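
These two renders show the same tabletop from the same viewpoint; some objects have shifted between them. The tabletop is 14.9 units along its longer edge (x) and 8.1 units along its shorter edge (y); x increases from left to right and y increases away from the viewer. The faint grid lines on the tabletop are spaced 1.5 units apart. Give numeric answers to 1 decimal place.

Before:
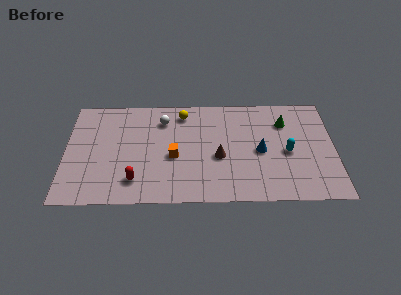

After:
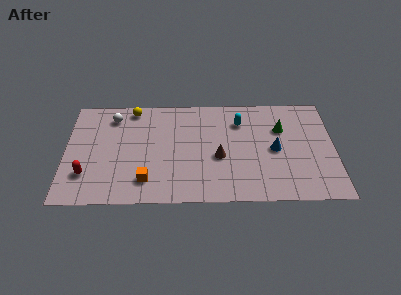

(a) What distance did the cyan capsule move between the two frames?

3.5

The cyan capsule moved from about (12.3, 3.7) to (9.7, 6.1), a distance of √(2.6² + 2.4²) ≈ 3.5.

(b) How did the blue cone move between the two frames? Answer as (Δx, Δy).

(0.8, 0.1)

The blue cone started near (10.8, 3.8) and ended near (11.6, 3.9).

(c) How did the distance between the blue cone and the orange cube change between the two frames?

+2.6

The distance was about 4.8 in the first image and 7.4 in the second, so they moved 2.6 units further apart.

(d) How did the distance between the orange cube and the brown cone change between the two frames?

+1.8

They were about 2.5 units apart before and 4.3 after — 1.8 units further apart.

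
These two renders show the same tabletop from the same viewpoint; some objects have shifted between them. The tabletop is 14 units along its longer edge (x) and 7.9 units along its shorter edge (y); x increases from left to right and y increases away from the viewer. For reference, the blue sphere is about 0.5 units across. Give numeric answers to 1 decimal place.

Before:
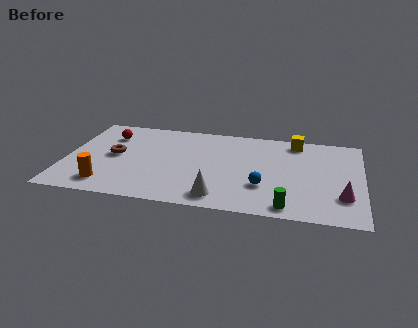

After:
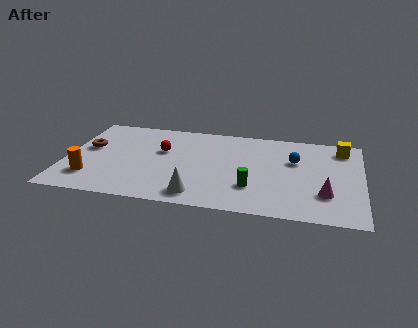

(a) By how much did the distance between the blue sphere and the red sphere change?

-1.9

Before: roughly 8.2 units apart; after: 6.3. That's 1.9 units closer together.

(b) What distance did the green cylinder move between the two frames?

2.2

From (10.6, 0.9) to (8.9, 2.3), the green cylinder covered √(1.7² + 1.4²) ≈ 2.2 units.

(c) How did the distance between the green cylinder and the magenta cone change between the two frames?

+0.6

The distance was about 2.8 in the first image and 3.4 in the second, so they moved 0.6 units further apart.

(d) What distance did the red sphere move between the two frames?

2.8

The red sphere was near (1.9, 5.9) before and (4.5, 4.9) after, so it travelled √(2.6² + 1.0²) ≈ 2.8 units.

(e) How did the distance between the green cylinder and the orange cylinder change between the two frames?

-0.9

They were about 8.5 units apart before and 7.6 after — 0.9 units closer together.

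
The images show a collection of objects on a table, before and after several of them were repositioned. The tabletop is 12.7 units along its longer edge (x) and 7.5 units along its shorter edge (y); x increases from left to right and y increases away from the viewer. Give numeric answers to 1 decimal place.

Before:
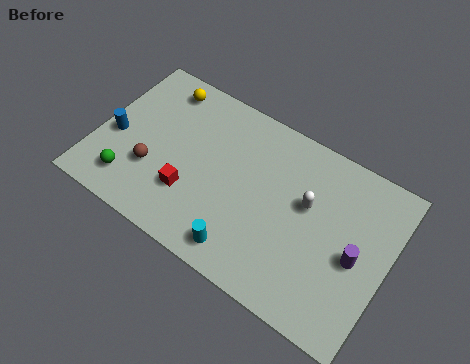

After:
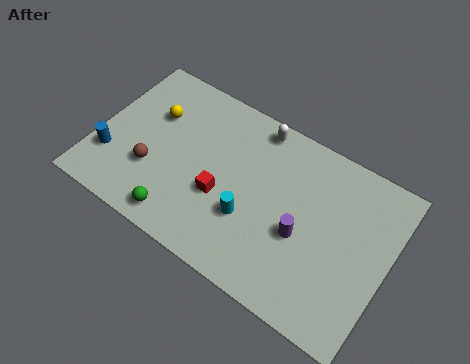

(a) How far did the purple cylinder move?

2.3

From (11.4, 3.4) to (9.1, 3.1), the purple cylinder covered √(2.3² + 0.3²) ≈ 2.3 units.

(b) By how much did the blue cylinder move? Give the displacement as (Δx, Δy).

(0.0, -1.0)

From the two frames, the blue cylinder sits at roughly (0.8, 3.2) before and (0.8, 2.2) after.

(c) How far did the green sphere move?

2.4

From (1.8, 1.5) to (4.1, 1.0), the green sphere covered √(2.3² + 0.5²) ≈ 2.4 units.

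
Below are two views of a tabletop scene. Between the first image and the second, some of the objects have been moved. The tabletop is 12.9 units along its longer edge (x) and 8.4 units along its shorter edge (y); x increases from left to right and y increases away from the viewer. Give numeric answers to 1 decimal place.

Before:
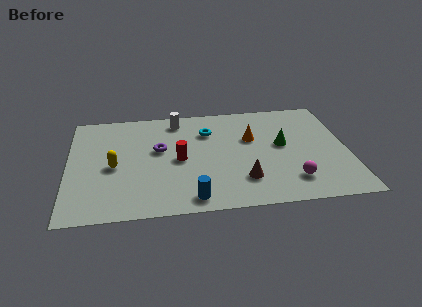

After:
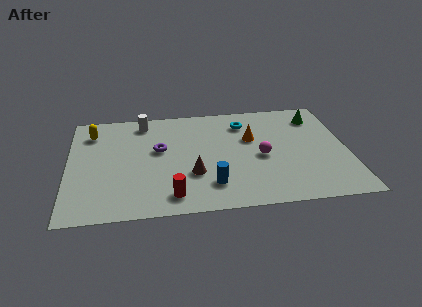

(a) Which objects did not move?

the purple torus and the orange cone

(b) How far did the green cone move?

2.7

The green cone moved from about (9.9, 4.6) to (11.6, 6.7), a distance of √(1.7² + 2.1²) ≈ 2.7.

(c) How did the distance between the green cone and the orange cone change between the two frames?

+1.8

They were about 1.6 units apart before and 3.4 after — 1.8 units further apart.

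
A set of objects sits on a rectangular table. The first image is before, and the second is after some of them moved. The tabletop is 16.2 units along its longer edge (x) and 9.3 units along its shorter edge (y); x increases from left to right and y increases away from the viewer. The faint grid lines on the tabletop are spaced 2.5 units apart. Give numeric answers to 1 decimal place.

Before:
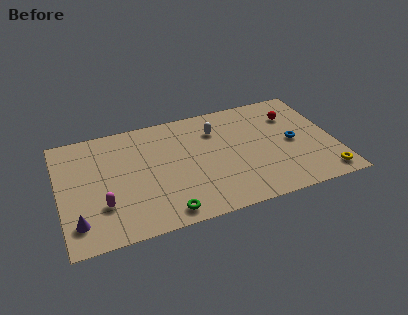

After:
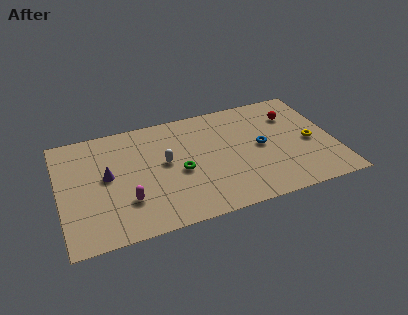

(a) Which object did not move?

the red sphere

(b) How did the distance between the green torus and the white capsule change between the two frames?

-5.5

They were about 6.8 units apart before and 1.3 after — 5.5 units closer together.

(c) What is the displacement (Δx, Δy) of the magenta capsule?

(1.4, -0.1)

The magenta capsule started near (2.4, 2.8) and ended near (3.8, 2.7).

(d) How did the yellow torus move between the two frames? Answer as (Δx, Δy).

(-0.5, 3.0)

The yellow torus was at about (15.3, 1.2) and moved to about (14.8, 4.2).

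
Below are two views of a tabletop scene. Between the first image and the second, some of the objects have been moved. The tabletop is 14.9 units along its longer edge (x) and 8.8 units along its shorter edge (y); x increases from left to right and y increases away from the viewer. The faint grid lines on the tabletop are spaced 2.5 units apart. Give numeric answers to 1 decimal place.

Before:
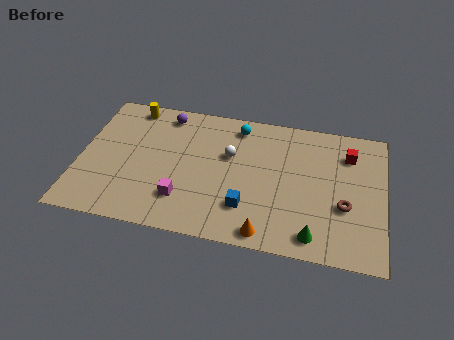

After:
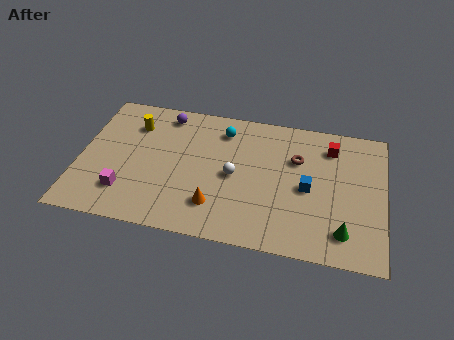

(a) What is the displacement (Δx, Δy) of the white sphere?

(0.3, -1.3)

From the two frames, the white sphere sits at roughly (7.3, 5.5) before and (7.6, 4.2) after.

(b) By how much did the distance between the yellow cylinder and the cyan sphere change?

-0.9

The distance was about 5.3 in the first image and 4.4 in the second, so they moved 0.9 units closer together.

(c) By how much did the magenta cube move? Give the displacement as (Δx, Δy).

(-2.8, -0.1)

From the two frames, the magenta cube sits at roughly (5.2, 2.2) before and (2.4, 2.1) after.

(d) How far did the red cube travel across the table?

0.9

From (13.1, 6.7) to (12.2, 7.0), the red cube covered √(0.9² + 0.3²) ≈ 0.9 units.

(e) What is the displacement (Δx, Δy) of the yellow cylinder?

(0.2, -1.2)

The yellow cylinder started near (2.3, 7.8) and ended near (2.5, 6.6).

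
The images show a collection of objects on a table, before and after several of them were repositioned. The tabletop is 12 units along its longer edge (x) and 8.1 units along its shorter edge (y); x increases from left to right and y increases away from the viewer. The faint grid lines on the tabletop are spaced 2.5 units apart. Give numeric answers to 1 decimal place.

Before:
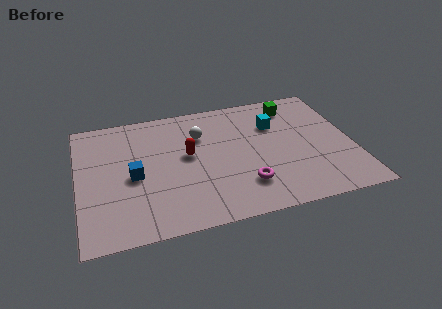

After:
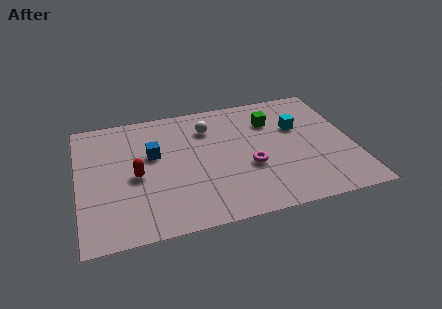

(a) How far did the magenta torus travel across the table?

1.1

The magenta torus was near (7.1, 2.0) before and (7.4, 3.1) after, so it travelled √(0.3² + 1.1²) ≈ 1.1 units.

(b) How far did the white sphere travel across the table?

0.6

From (5.4, 5.7) to (5.8, 6.1), the white sphere covered √(0.4² + 0.4²) ≈ 0.6 units.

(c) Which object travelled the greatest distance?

the red capsule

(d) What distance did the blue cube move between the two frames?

1.5

The blue cube moved from about (2.4, 3.7) to (3.3, 4.9), a distance of √(0.9² + 1.2²) ≈ 1.5.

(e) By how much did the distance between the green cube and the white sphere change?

-1.5

The distance was about 4.3 in the first image and 2.8 in the second, so they moved 1.5 units closer together.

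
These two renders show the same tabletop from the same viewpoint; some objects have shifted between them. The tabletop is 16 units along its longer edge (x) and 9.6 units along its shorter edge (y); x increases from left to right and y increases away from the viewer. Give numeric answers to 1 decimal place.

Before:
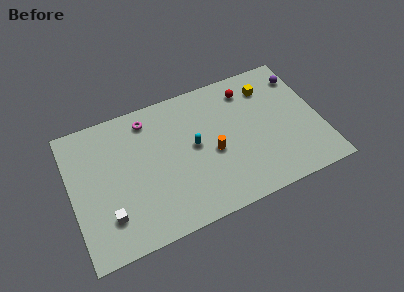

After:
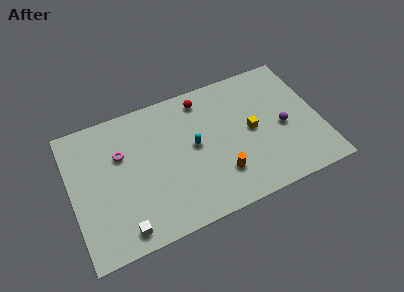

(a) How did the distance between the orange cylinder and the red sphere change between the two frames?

+1.2

Before: roughly 4.5 units apart; after: 5.7. That's 1.2 units further apart.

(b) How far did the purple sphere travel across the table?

3.7

From (15.2, 7.6) to (13.6, 4.3), the purple sphere covered √(1.6² + 3.3²) ≈ 3.7 units.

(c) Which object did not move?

the cyan capsule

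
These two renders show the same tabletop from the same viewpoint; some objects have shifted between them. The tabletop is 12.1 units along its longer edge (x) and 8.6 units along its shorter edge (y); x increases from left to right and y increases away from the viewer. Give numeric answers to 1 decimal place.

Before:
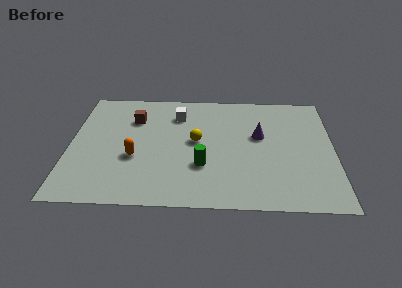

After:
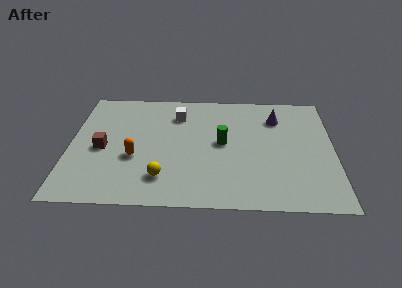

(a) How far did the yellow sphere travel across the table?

3.1

From (5.8, 4.6) to (4.3, 1.9), the yellow sphere covered √(1.5² + 2.7²) ≈ 3.1 units.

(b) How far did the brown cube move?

2.7

The brown cube moved from about (2.9, 6.2) to (1.5, 3.9), a distance of √(1.4² + 2.3²) ≈ 2.7.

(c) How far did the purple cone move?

1.6

From (8.7, 5.1) to (9.5, 6.5), the purple cone covered √(0.8² + 1.4²) ≈ 1.6 units.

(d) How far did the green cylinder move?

1.9

The green cylinder was near (6.1, 2.8) before and (7.0, 4.5) after, so it travelled √(0.9² + 1.7²) ≈ 1.9 units.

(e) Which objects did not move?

the white cube and the orange capsule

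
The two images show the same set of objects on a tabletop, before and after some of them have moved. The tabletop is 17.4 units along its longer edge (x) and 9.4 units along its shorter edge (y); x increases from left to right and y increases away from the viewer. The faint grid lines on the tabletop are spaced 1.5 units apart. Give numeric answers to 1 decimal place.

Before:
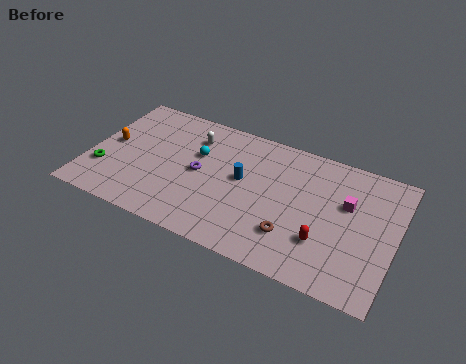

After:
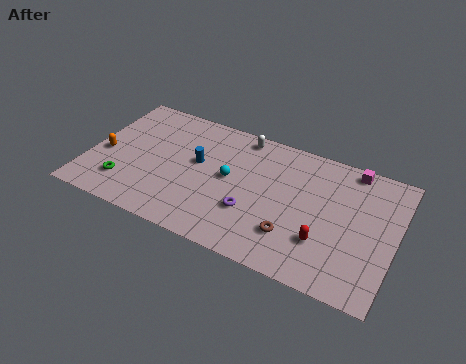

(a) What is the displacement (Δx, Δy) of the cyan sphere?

(2.0, -1.0)

From the two frames, the cyan sphere sits at roughly (6.0, 6.0) before and (8.0, 5.0) after.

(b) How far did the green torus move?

1.4

From (1.0, 2.8) to (2.3, 2.2), the green torus covered √(1.3² + 0.6²) ≈ 1.4 units.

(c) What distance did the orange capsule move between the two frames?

0.9

From (1.1, 4.9) to (0.9, 4.0), the orange capsule covered √(0.2² + 0.9²) ≈ 0.9 units.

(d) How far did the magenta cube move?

2.6

From (14.6, 5.9) to (14.6, 8.5), the magenta cube covered √(0.0² + 2.6²) ≈ 2.6 units.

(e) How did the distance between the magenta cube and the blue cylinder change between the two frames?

+3.1

The distance was about 5.9 in the first image and 9.0 in the second, so they moved 3.1 units further apart.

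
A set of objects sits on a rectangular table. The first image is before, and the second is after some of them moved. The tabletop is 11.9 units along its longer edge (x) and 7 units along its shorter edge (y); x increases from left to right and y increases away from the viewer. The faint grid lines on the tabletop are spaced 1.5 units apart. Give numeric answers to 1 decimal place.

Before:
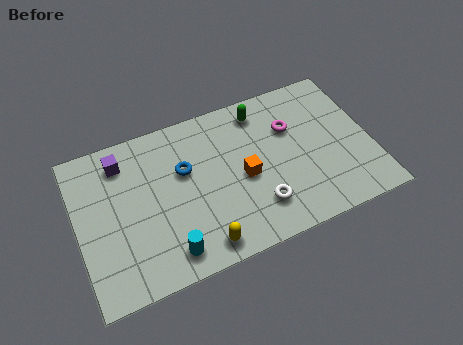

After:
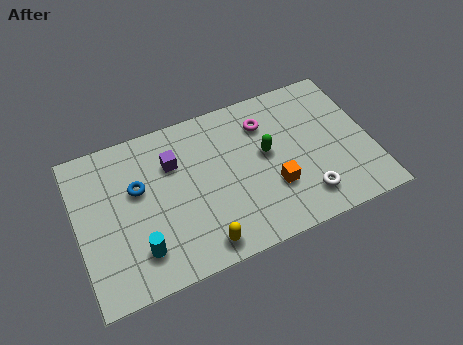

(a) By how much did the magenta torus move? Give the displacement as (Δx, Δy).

(-1.0, 0.6)

The magenta torus started near (8.8, 4.7) and ended near (7.8, 5.3).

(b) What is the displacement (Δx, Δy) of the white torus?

(1.9, -0.3)

The white torus was at about (7.1, 1.7) and moved to about (9.0, 1.4).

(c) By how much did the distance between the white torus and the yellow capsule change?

+1.8

They were about 2.5 units apart before and 4.3 after — 1.8 units further apart.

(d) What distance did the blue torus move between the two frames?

1.9

From (4.4, 4.4) to (2.5, 4.3), the blue torus covered √(1.9² + 0.1²) ≈ 1.9 units.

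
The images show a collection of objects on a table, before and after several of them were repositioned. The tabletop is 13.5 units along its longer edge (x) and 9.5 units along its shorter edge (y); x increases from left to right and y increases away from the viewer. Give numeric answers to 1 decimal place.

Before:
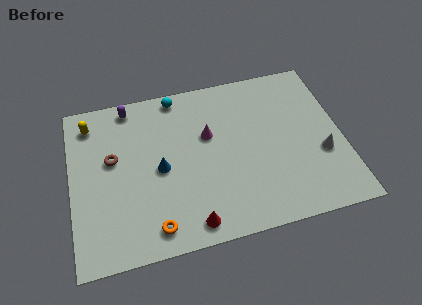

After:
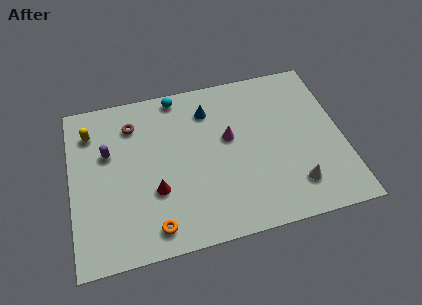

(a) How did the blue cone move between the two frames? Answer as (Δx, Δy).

(2.6, 2.9)

From the two frames, the blue cone sits at roughly (4.4, 4.5) before and (7.0, 7.4) after.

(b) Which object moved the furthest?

the blue cone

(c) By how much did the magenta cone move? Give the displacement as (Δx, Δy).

(1.0, -0.4)

From the two frames, the magenta cone sits at roughly (6.9, 5.9) before and (7.9, 5.5) after.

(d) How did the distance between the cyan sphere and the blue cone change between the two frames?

-2.3

They were about 4.2 units apart before and 1.9 after — 2.3 units closer together.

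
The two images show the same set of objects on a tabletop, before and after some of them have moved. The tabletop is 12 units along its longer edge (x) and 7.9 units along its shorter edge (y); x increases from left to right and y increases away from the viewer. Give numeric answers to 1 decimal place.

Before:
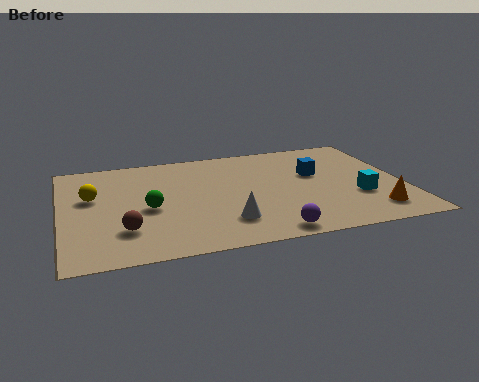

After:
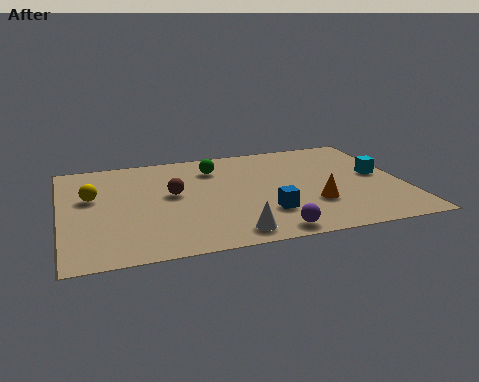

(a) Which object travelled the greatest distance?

the green sphere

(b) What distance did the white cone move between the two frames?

0.9

From (5.6, 1.9) to (5.7, 1.0), the white cone covered √(0.1² + 0.9²) ≈ 0.9 units.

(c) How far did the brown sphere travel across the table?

2.9

The brown sphere was near (2.1, 2.1) before and (3.9, 4.4) after, so it travelled √(1.8² + 2.3²) ≈ 2.9 units.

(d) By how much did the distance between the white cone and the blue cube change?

-2.7

The distance was about 4.5 in the first image and 1.8 in the second, so they moved 2.7 units closer together.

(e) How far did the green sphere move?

3.6

From (3.0, 3.5) to (5.5, 6.1), the green sphere covered √(2.5² + 2.6²) ≈ 3.6 units.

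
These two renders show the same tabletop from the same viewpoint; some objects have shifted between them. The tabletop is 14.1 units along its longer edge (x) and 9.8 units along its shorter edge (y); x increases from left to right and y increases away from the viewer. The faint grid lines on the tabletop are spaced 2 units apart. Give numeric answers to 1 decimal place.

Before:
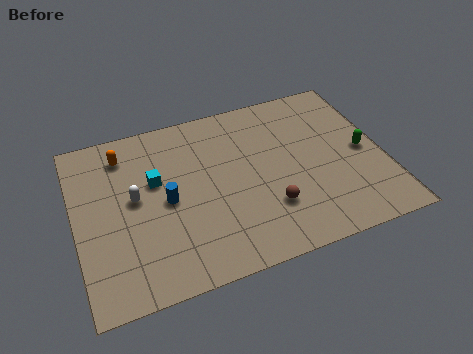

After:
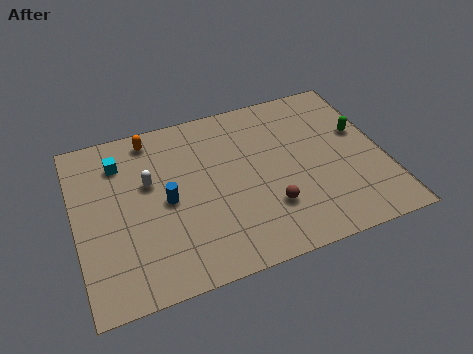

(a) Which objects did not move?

the blue cylinder and the brown sphere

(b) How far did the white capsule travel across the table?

1.0

The white capsule moved from about (2.7, 5.3) to (3.4, 6.0), a distance of √(0.7² + 0.7²) ≈ 1.0.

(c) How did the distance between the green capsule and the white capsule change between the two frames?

-0.7

Before: roughly 10.5 units apart; after: 9.8. That's 0.7 units closer together.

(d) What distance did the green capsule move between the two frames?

1.2

The green capsule was near (13.2, 4.7) before and (13.2, 5.9) after, so it travelled √(0.0² + 1.2²) ≈ 1.2 units.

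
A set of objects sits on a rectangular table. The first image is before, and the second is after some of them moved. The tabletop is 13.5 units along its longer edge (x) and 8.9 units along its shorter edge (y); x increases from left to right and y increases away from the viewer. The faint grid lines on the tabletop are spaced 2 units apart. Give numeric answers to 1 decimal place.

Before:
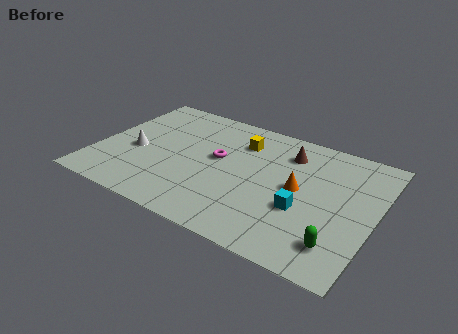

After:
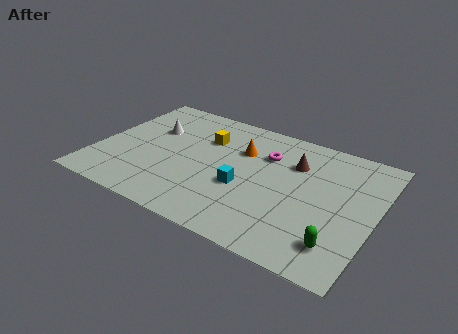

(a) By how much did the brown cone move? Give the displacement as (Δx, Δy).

(0.4, -0.6)

From the two frames, the brown cone sits at roughly (9.0, 6.9) before and (9.4, 6.3) after.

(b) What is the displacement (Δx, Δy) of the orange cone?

(-3.0, 1.5)

The orange cone was at about (9.8, 4.6) and moved to about (6.8, 6.1).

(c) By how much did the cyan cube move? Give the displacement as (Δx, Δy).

(-2.9, 0.2)

The cyan cube was at about (10.2, 3.3) and moved to about (7.3, 3.5).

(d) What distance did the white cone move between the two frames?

2.1

The white cone moved from about (1.9, 3.8) to (2.4, 5.8), a distance of √(0.5² + 2.0²) ≈ 2.1.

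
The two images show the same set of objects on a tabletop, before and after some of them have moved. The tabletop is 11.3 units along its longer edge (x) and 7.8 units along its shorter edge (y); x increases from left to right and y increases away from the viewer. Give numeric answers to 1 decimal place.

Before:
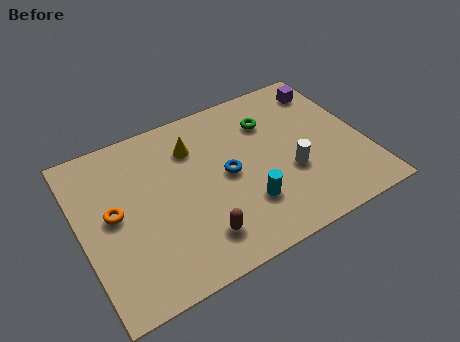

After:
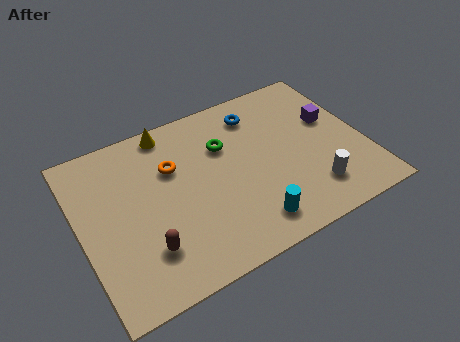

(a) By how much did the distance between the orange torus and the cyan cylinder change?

-0.7

Before: roughly 5.3 units apart; after: 4.6. That's 0.7 units closer together.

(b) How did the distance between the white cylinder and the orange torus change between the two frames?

-0.8

Before: roughly 7.0 units apart; after: 6.2. That's 0.8 units closer together.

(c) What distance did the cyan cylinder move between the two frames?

0.9

The cyan cylinder moved from about (6.3, 2.2) to (6.3, 1.3), a distance of √(0.0² + 0.9²) ≈ 0.9.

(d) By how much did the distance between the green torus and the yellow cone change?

-0.5

They were about 3.1 units apart before and 2.6 after — 0.5 units closer together.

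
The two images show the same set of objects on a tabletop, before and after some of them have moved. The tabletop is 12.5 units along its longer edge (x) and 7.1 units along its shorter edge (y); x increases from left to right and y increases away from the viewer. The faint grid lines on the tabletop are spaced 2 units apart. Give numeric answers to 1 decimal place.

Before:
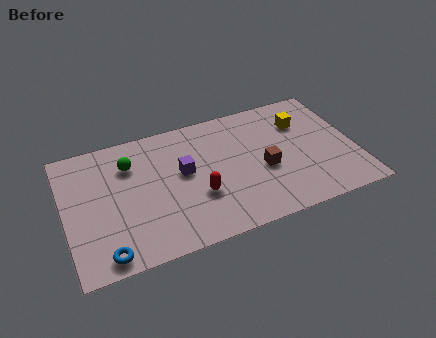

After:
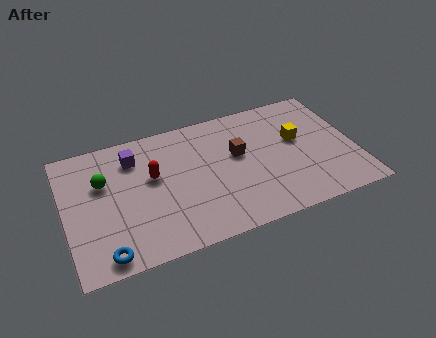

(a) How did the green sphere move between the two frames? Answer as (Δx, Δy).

(-1.2, -0.6)

The green sphere was at about (2.9, 5.2) and moved to about (1.7, 4.6).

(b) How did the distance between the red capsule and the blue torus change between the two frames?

-0.3

The distance was about 4.4 in the first image and 4.1 in the second, so they moved 0.3 units closer together.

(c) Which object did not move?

the blue torus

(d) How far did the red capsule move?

2.5

The red capsule moved from about (5.6, 2.5) to (3.8, 4.2), a distance of √(1.8² + 1.7²) ≈ 2.5.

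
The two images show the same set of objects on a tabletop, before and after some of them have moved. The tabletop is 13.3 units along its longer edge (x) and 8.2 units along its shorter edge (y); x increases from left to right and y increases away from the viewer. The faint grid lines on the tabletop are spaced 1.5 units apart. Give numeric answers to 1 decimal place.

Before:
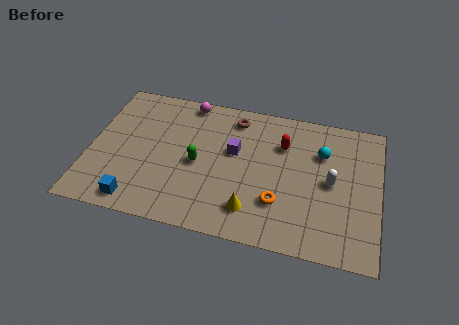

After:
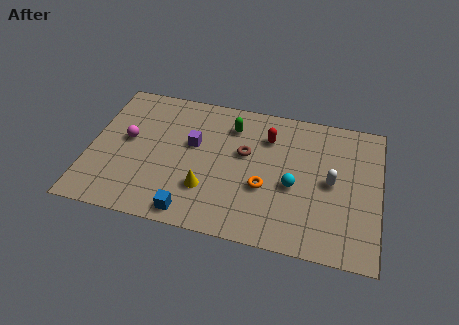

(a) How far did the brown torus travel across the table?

2.1

The brown torus moved from about (6.5, 6.9) to (7.1, 4.9), a distance of √(0.6² + 2.0²) ≈ 2.1.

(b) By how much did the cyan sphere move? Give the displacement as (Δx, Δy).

(-1.2, -2.2)

From the two frames, the cyan sphere sits at roughly (10.6, 5.7) before and (9.4, 3.5) after.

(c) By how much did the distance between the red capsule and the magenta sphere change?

+1.8

They were about 4.8 units apart before and 6.6 after — 1.8 units further apart.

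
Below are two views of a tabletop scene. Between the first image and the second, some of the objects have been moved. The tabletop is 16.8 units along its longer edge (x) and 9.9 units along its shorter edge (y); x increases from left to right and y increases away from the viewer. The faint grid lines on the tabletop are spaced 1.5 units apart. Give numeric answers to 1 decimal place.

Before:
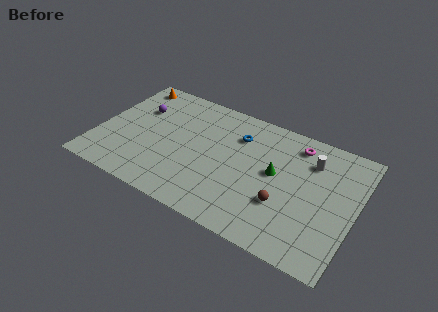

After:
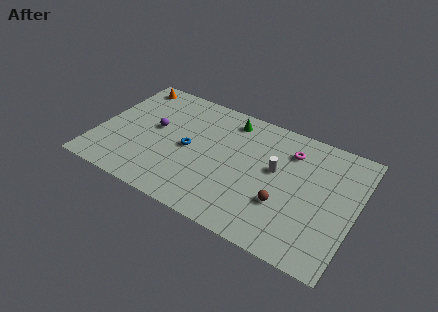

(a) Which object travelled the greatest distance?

the green cone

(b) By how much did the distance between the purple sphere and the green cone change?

-4.0

The distance was about 9.4 in the first image and 5.4 in the second, so they moved 4.0 units closer together.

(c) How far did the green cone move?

4.5

The green cone moved from about (11.6, 5.4) to (8.2, 8.4), a distance of √(3.4² + 3.0²) ≈ 4.5.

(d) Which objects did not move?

the orange cone and the brown sphere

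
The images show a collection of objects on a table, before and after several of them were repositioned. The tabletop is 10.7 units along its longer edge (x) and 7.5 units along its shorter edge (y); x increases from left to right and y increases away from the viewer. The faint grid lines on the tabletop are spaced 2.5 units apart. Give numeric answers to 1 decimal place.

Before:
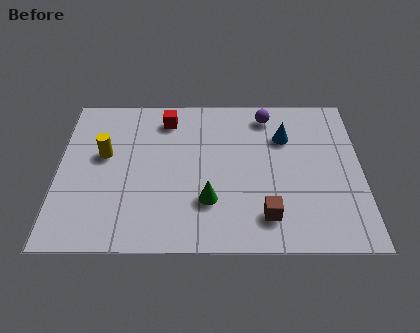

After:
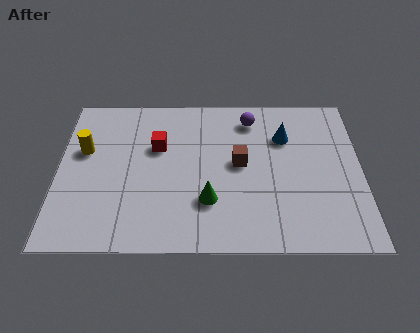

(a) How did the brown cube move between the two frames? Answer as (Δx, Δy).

(-0.9, 2.5)

The brown cube started near (7.3, 1.5) and ended near (6.4, 4.0).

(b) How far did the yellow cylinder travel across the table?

0.7

The yellow cylinder was near (1.6, 4.4) before and (0.9, 4.6) after, so it travelled √(0.7² + 0.2²) ≈ 0.7 units.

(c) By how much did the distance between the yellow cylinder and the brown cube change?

-0.9

Before: roughly 6.4 units apart; after: 5.5. That's 0.9 units closer together.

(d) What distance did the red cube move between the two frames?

1.4

From (3.8, 6.2) to (3.5, 4.8), the red cube covered √(0.3² + 1.4²) ≈ 1.4 units.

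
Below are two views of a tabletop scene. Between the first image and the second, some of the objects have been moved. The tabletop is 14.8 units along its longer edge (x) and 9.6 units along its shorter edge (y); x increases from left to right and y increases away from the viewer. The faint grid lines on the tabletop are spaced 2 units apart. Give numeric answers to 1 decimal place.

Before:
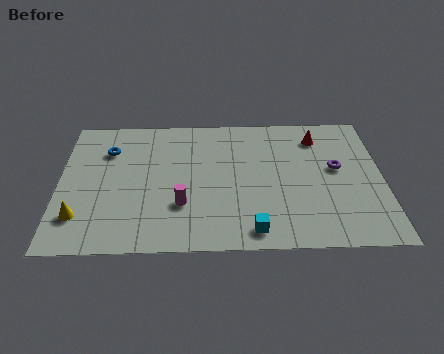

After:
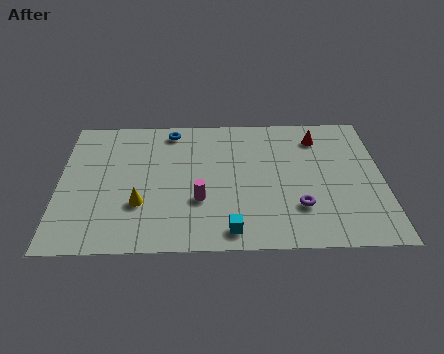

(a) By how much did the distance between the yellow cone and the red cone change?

-2.8

They were about 12.2 units apart before and 9.4 after — 2.8 units closer together.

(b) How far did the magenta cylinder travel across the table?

0.9

From (5.6, 3.0) to (6.4, 3.3), the magenta cylinder covered √(0.8² + 0.3²) ≈ 0.9 units.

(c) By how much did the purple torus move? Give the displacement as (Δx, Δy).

(-1.8, -2.7)

The purple torus started near (12.7, 5.4) and ended near (10.9, 2.7).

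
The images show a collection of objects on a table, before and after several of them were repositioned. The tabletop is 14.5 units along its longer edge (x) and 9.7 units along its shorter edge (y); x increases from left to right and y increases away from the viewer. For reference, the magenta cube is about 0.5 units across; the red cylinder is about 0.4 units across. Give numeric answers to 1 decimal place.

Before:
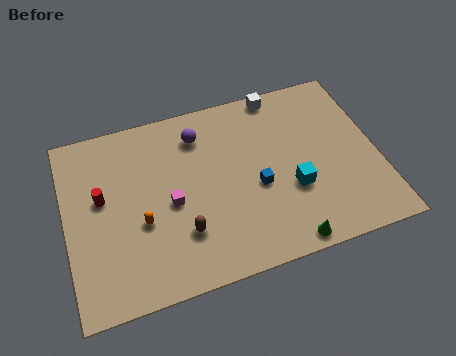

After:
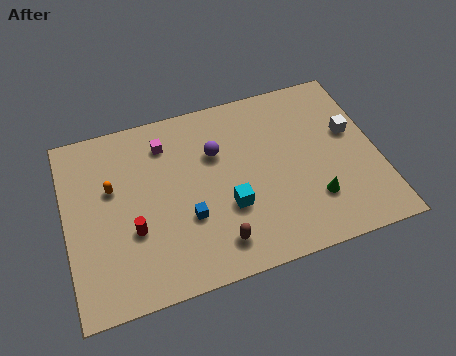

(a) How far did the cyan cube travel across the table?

3.0

The cyan cube moved from about (10.4, 3.5) to (7.4, 3.4), a distance of √(3.0² + 0.1²) ≈ 3.0.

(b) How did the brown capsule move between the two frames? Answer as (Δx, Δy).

(1.5, -1.0)

The brown capsule was at about (5.2, 2.7) and moved to about (6.7, 1.7).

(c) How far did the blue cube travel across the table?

3.4

The blue cube was near (8.8, 4.1) before and (5.5, 3.4) after, so it travelled √(3.3² + 0.7²) ≈ 3.4 units.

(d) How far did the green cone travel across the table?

2.3

The green cone moved from about (9.8, 0.8) to (11.3, 2.6), a distance of √(1.5² + 1.8²) ≈ 2.3.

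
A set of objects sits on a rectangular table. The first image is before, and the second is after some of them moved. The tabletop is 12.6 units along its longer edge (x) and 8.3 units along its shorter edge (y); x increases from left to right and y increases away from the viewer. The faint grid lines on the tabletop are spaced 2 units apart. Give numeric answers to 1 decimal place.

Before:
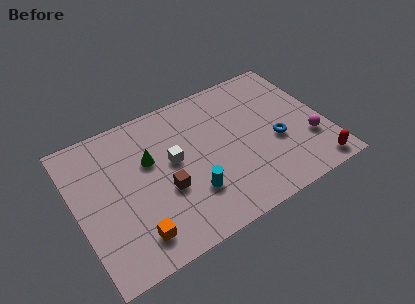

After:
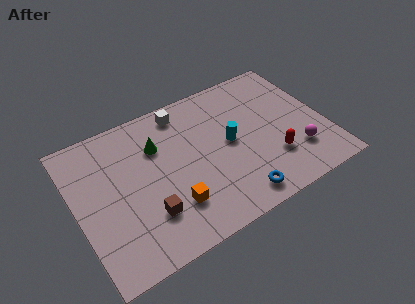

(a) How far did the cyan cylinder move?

3.0

From (5.5, 2.4) to (7.8, 4.3), the cyan cylinder covered √(2.3² + 1.9²) ≈ 3.0 units.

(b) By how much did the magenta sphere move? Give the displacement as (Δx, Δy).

(-0.7, -0.4)

The magenta sphere was at about (11.6, 2.6) and moved to about (10.9, 2.2).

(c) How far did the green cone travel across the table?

0.8

The green cone was near (3.8, 5.2) before and (4.3, 5.8) after, so it travelled √(0.5² + 0.6²) ≈ 0.8 units.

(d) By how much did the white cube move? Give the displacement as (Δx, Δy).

(0.9, 2.6)

From the two frames, the white cube sits at roughly (4.9, 4.6) before and (5.8, 7.2) after.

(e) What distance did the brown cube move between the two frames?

1.3

From (4.3, 3.2) to (3.3, 2.3), the brown cube covered √(1.0² + 0.9²) ≈ 1.3 units.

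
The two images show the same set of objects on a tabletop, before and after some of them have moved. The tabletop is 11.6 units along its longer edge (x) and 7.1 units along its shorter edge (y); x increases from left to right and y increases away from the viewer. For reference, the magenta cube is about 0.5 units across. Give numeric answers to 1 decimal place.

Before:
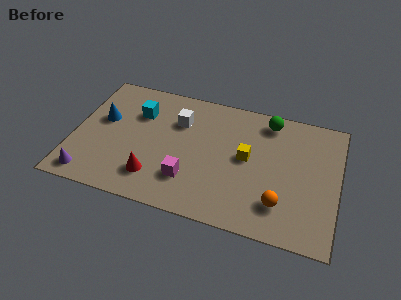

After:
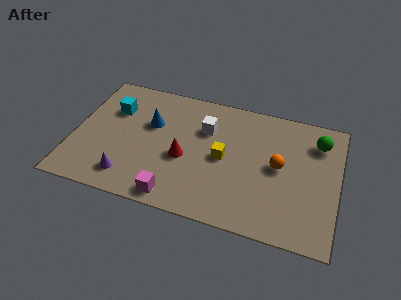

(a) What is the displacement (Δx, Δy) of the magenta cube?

(-0.5, -1.1)

The magenta cube started near (5.2, 1.9) and ended near (4.7, 0.8).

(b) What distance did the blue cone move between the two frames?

2.1

The blue cone was near (1.2, 4.2) before and (3.3, 4.5) after, so it travelled √(2.1² + 0.3²) ≈ 2.1 units.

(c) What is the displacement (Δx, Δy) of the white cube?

(1.2, -0.1)

The white cube was at about (4.5, 5.0) and moved to about (5.7, 4.9).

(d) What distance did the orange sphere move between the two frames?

2.0

The orange sphere was near (9.2, 1.7) before and (9.0, 3.7) after, so it travelled √(0.2² + 2.0²) ≈ 2.0 units.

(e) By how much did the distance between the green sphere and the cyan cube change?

+3.2

They were about 5.8 units apart before and 9.0 after — 3.2 units further apart.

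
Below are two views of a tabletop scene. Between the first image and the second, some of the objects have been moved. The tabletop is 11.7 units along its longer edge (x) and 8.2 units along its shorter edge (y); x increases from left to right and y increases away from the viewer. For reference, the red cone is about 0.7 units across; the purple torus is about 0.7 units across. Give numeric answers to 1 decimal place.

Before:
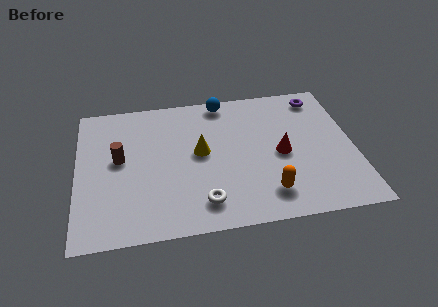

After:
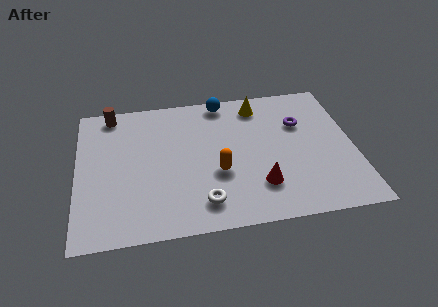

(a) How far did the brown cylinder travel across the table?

2.8

The brown cylinder was near (1.8, 4.5) before and (1.5, 7.3) after, so it travelled √(0.3² + 2.8²) ≈ 2.8 units.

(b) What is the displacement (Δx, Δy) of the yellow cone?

(2.6, 2.5)

The yellow cone started near (5.2, 4.4) and ended near (7.8, 6.9).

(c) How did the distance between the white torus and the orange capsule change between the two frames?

-1.0

They were about 2.7 units apart before and 1.7 after — 1.0 units closer together.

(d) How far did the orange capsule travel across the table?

2.5

The orange capsule moved from about (7.9, 1.6) to (5.9, 3.1), a distance of √(2.0² + 1.5²) ≈ 2.5.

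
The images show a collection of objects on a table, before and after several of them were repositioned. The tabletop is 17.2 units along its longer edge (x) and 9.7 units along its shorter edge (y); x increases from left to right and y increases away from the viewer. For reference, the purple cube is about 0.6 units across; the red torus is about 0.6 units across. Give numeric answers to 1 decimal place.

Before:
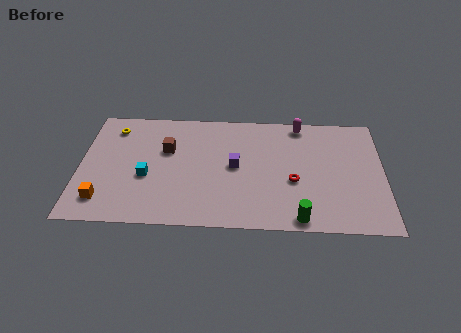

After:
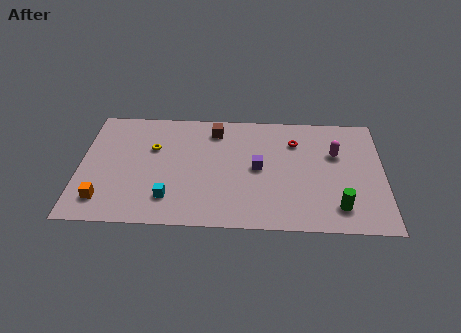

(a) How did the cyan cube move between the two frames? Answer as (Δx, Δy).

(1.3, -1.7)

The cyan cube started near (3.8, 3.9) and ended near (5.1, 2.2).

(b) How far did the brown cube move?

3.2

The brown cube moved from about (4.9, 6.2) to (7.6, 8.0), a distance of √(2.7² + 1.8²) ≈ 3.2.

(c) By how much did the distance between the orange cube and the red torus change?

+1.1

The distance was about 10.9 in the first image and 12.0 in the second, so they moved 1.1 units further apart.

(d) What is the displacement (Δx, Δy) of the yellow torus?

(2.3, -1.6)

The yellow torus started near (1.8, 7.9) and ended near (4.1, 6.3).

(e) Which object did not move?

the orange cube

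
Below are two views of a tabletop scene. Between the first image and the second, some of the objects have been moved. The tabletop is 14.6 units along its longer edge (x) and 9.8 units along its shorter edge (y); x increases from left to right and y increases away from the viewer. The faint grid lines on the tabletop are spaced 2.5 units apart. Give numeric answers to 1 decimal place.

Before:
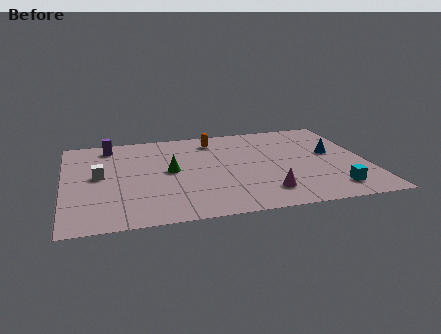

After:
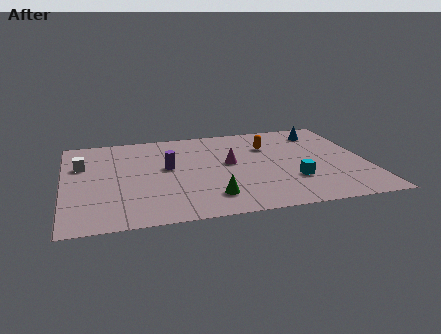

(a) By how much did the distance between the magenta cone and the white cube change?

-1.2

They were about 8.4 units apart before and 7.2 after — 1.2 units closer together.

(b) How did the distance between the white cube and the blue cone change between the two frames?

+0.6

Before: roughly 11.3 units apart; after: 11.9. That's 0.6 units further apart.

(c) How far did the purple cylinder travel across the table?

4.0

The purple cylinder moved from about (2.3, 8.4) to (5.0, 5.5), a distance of √(2.7² + 2.9²) ≈ 4.0.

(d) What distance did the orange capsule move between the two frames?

2.9

From (7.4, 8.1) to (10.0, 6.9), the orange capsule covered √(2.6² + 1.2²) ≈ 2.9 units.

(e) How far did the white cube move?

1.5

The white cube moved from about (1.7, 5.2) to (0.9, 6.5), a distance of √(0.8² + 1.3²) ≈ 1.5.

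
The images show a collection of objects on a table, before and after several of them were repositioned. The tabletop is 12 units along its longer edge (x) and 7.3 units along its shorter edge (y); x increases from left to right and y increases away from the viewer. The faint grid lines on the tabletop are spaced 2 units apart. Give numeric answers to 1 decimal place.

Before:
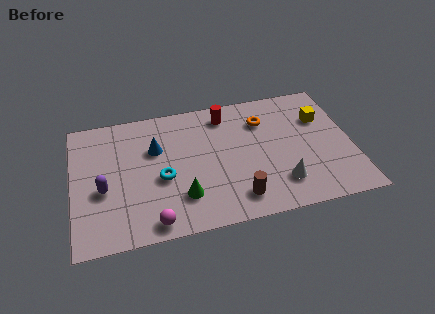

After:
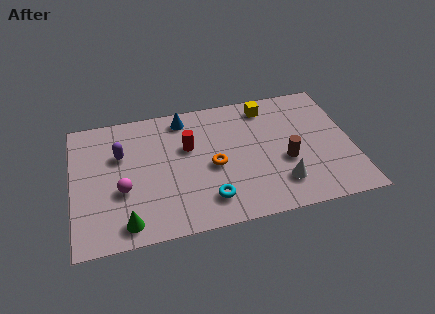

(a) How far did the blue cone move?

2.0

From (3.6, 4.8) to (4.9, 6.3), the blue cone covered √(1.3² + 1.5²) ≈ 2.0 units.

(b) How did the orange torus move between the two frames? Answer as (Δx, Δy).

(-2.3, -2.1)

From the two frames, the orange torus sits at roughly (8.3, 5.4) before and (6.0, 3.3) after.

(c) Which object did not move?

the white cone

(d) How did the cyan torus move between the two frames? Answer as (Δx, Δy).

(1.9, -1.6)

From the two frames, the cyan torus sits at roughly (3.8, 3.1) before and (5.7, 1.5) after.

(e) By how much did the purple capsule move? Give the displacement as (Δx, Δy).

(0.8, 1.8)

From the two frames, the purple capsule sits at roughly (1.3, 3.0) before and (2.1, 4.8) after.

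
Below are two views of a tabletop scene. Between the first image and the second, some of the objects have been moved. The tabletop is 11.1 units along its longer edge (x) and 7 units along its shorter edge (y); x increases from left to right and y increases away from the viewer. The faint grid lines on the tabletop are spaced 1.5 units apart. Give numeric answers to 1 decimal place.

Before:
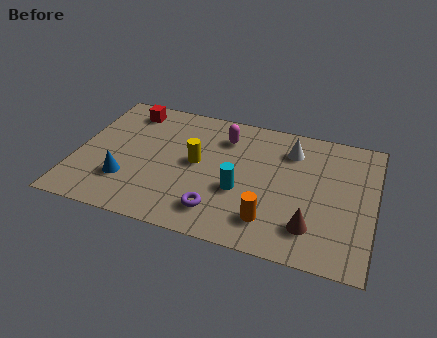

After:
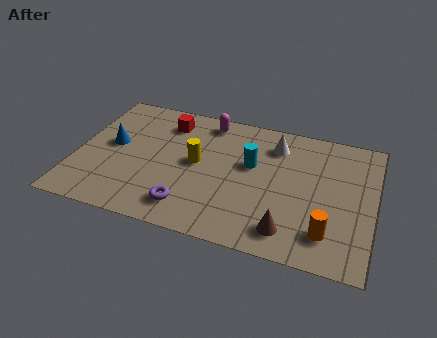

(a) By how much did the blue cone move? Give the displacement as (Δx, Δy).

(-0.7, 1.8)

The blue cone started near (2.0, 2.0) and ended near (1.3, 3.8).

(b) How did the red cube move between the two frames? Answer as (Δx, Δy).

(1.5, -0.3)

The red cube was at about (1.7, 5.9) and moved to about (3.2, 5.6).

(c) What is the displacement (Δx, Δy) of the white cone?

(-0.6, 0.1)

The white cone was at about (7.9, 5.4) and moved to about (7.3, 5.5).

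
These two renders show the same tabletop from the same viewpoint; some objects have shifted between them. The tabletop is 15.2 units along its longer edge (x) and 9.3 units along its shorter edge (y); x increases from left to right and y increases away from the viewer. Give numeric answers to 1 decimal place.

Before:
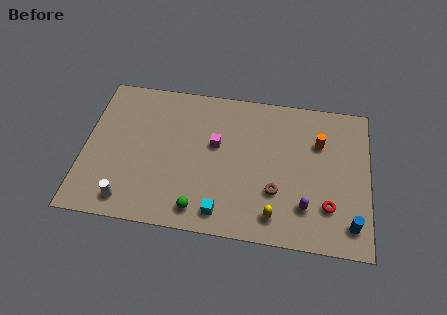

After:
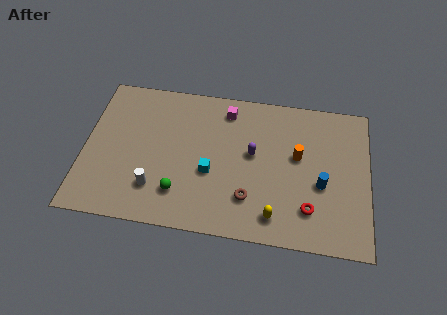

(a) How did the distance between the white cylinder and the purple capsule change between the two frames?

-3.6

Before: roughly 9.5 units apart; after: 5.9. That's 3.6 units closer together.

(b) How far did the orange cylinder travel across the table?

1.5

From (12.5, 6.4) to (11.4, 5.4), the orange cylinder covered √(1.1² + 1.0²) ≈ 1.5 units.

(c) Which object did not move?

the yellow capsule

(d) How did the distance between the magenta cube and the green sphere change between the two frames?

+1.8

Before: roughly 4.3 units apart; after: 6.1. That's 1.8 units further apart.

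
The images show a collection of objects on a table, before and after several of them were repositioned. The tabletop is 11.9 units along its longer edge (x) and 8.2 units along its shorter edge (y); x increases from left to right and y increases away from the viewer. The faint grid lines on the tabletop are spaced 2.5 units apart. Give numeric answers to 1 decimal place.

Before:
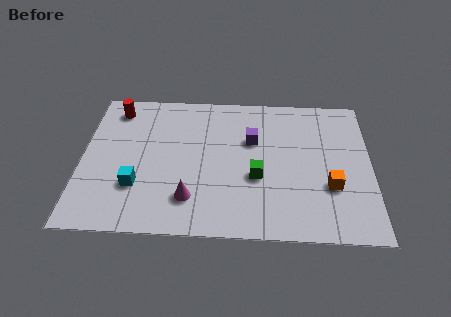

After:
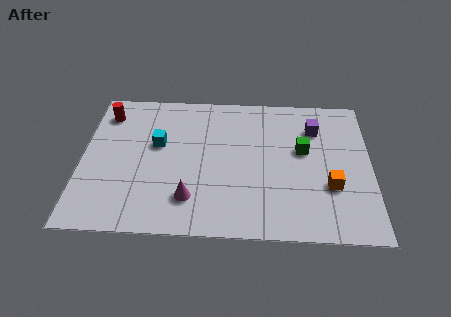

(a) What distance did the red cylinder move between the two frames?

0.5

The red cylinder moved from about (1.3, 6.9) to (0.9, 6.6), a distance of √(0.4² + 0.3²) ≈ 0.5.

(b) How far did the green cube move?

2.5

The green cube moved from about (7.2, 3.2) to (9.1, 4.8), a distance of √(1.9² + 1.6²) ≈ 2.5.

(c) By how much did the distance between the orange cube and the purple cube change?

-0.7

Before: roughly 4.1 units apart; after: 3.4. That's 0.7 units closer together.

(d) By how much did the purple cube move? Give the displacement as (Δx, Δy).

(2.6, 0.8)

The purple cube was at about (7.0, 5.3) and moved to about (9.6, 6.1).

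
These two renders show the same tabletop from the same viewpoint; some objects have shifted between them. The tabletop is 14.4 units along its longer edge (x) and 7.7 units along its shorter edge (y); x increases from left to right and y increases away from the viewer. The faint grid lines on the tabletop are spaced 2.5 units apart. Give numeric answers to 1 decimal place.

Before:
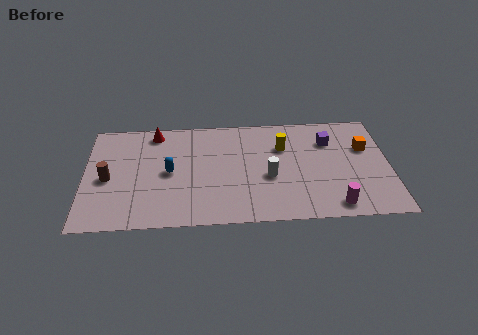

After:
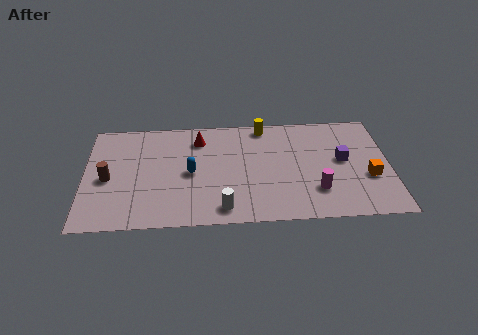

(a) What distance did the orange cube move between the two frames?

2.1

The orange cube was near (13.3, 5.0) before and (13.4, 2.9) after, so it travelled √(0.1² + 2.1²) ≈ 2.1 units.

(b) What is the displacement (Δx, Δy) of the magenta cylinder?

(-0.8, 1.1)

The magenta cylinder was at about (11.7, 1.0) and moved to about (10.9, 2.1).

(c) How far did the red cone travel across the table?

2.2

From (3.3, 6.7) to (5.4, 6.1), the red cone covered √(2.1² + 0.6²) ≈ 2.2 units.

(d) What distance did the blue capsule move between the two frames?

1.0

From (4.0, 3.8) to (5.0, 3.7), the blue capsule covered √(1.0² + 0.1²) ≈ 1.0 units.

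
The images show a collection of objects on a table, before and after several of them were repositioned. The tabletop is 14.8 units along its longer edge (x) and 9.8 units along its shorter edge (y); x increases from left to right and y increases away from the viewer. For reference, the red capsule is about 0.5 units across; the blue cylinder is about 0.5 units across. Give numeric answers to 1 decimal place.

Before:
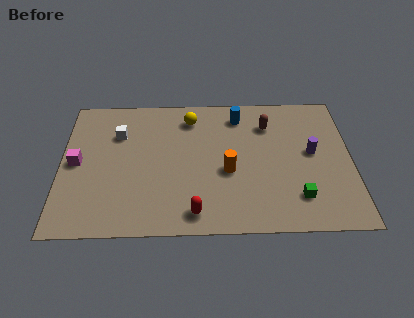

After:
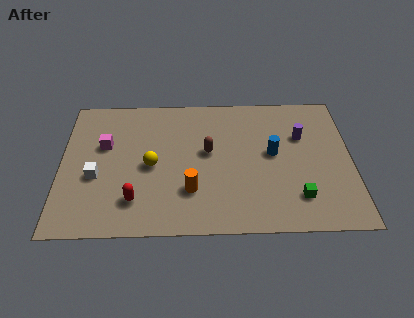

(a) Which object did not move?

the green cube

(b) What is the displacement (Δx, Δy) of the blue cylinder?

(1.7, -2.8)

From the two frames, the blue cylinder sits at roughly (9.1, 8.1) before and (10.8, 5.3) after.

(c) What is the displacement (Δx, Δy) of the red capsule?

(-3.0, 0.9)

The red capsule was at about (6.8, 1.3) and moved to about (3.8, 2.2).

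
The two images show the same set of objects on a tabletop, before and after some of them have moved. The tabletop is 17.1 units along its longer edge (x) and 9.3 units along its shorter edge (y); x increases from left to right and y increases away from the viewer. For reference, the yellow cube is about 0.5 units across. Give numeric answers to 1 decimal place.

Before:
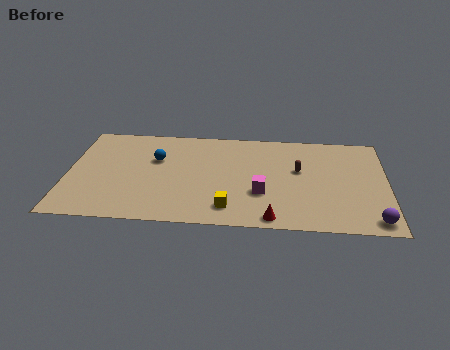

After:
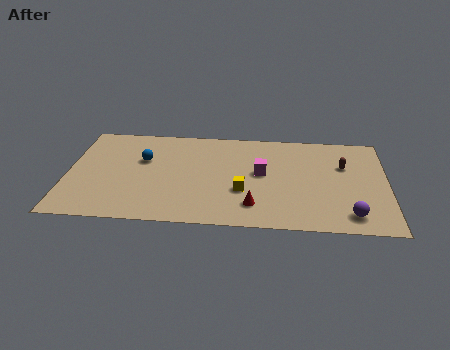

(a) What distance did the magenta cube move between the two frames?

1.9

The magenta cube moved from about (10.4, 3.2) to (10.4, 5.1), a distance of √(0.0² + 1.9²) ≈ 1.9.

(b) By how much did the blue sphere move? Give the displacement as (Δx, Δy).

(-0.7, -0.1)

The blue sphere was at about (4.7, 6.0) and moved to about (4.0, 5.9).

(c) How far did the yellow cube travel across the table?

1.7

The yellow cube moved from about (8.7, 1.7) to (9.4, 3.3), a distance of √(0.7² + 1.6²) ≈ 1.7.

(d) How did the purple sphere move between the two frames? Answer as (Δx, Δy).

(-1.2, 0.4)

The purple sphere was at about (16.3, 1.1) and moved to about (15.1, 1.5).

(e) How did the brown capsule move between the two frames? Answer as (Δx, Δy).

(2.4, 0.6)

From the two frames, the brown capsule sits at roughly (12.4, 5.5) before and (14.8, 6.1) after.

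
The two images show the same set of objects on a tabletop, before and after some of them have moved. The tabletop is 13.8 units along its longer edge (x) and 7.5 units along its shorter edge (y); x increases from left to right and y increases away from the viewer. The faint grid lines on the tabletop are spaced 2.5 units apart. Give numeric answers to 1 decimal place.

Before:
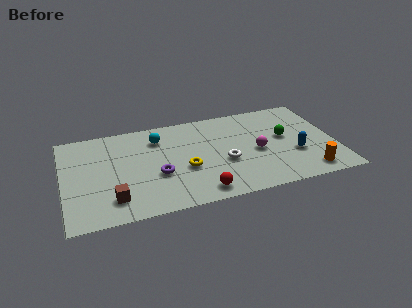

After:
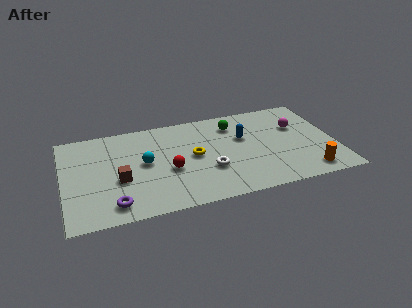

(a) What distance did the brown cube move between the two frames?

1.5

The brown cube was near (2.4, 1.6) before and (2.8, 3.0) after, so it travelled √(0.4² + 1.4²) ≈ 1.5 units.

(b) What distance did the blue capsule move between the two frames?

3.2

From (11.7, 2.7) to (9.2, 4.7), the blue capsule covered √(2.5² + 2.0²) ≈ 3.2 units.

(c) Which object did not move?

the orange cylinder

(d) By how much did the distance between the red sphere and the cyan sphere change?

-3.6

Before: roughly 5.1 units apart; after: 1.5. That's 3.6 units closer together.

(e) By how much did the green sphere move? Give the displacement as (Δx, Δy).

(-2.5, 1.7)

The green sphere started near (11.3, 4.2) and ended near (8.8, 5.9).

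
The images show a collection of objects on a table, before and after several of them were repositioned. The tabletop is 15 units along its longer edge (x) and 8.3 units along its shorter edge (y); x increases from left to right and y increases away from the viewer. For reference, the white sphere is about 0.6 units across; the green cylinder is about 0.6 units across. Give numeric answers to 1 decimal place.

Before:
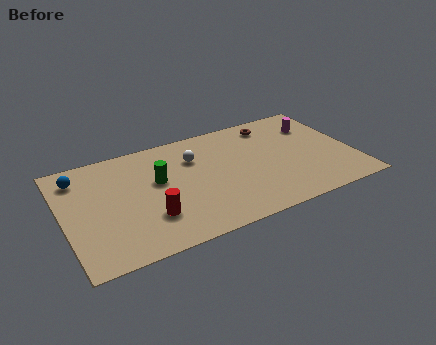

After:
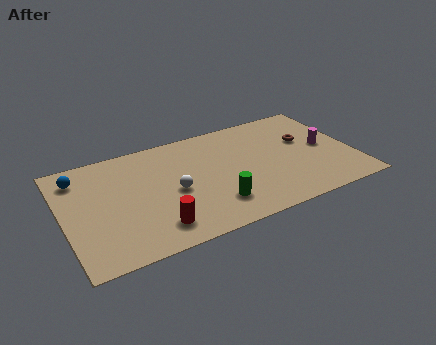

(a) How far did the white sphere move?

2.5

The white sphere was near (6.9, 5.9) before and (5.6, 3.8) after, so it travelled √(1.3² + 2.1²) ≈ 2.5 units.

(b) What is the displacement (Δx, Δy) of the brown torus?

(1.5, -1.9)

From the two frames, the brown torus sits at roughly (11.2, 7.0) before and (12.7, 5.1) after.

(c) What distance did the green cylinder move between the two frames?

3.9

The green cylinder moved from about (4.9, 4.9) to (7.5, 2.0), a distance of √(2.6² + 2.9²) ≈ 3.9.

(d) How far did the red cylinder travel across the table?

0.8

The red cylinder was near (4.2, 2.4) before and (4.4, 1.6) after, so it travelled √(0.2² + 0.8²) ≈ 0.8 units.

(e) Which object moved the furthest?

the green cylinder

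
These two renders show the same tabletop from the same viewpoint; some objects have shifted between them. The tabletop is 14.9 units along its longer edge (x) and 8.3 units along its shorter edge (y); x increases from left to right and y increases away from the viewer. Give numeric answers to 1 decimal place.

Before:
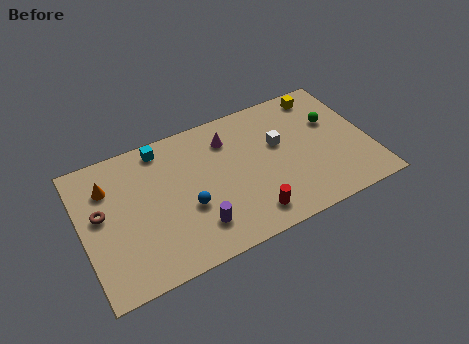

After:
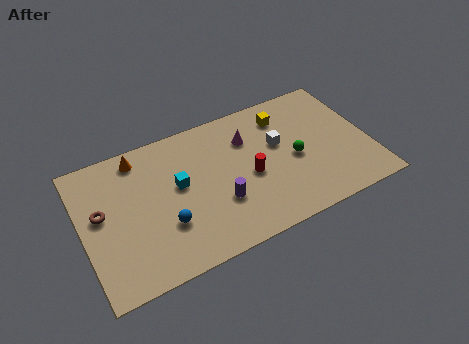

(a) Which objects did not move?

the white cube and the brown torus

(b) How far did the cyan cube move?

2.7

The cyan cube was near (4.4, 7.3) before and (5.0, 4.7) after, so it travelled √(0.6² + 2.6²) ≈ 2.7 units.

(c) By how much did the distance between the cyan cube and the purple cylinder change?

-2.8

They were about 5.5 units apart before and 2.7 after — 2.8 units closer together.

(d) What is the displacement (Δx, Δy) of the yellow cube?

(-2.1, -0.6)

The yellow cube was at about (12.9, 7.2) and moved to about (10.8, 6.6).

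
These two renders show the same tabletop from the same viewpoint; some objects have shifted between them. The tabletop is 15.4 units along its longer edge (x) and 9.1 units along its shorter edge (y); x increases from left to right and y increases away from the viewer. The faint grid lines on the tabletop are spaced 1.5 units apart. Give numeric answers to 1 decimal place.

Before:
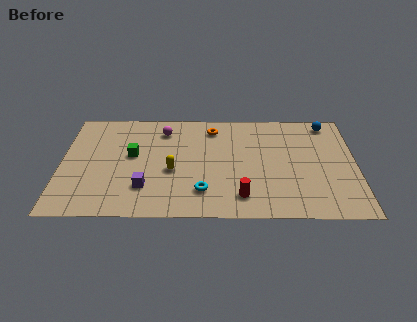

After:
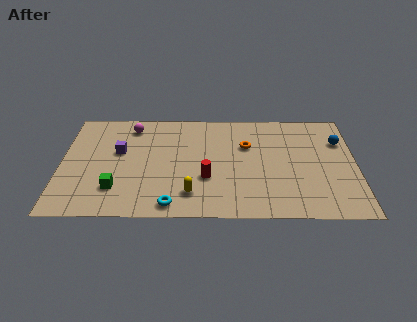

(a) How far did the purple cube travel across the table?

3.3

From (4.4, 2.4) to (3.0, 5.4), the purple cube covered √(1.4² + 3.0²) ≈ 3.3 units.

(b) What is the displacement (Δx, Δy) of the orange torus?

(1.8, -1.5)

From the two frames, the orange torus sits at roughly (7.9, 7.5) before and (9.7, 6.0) after.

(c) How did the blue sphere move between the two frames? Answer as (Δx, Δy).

(0.6, -1.6)

The blue sphere started near (14.0, 8.0) and ended near (14.6, 6.4).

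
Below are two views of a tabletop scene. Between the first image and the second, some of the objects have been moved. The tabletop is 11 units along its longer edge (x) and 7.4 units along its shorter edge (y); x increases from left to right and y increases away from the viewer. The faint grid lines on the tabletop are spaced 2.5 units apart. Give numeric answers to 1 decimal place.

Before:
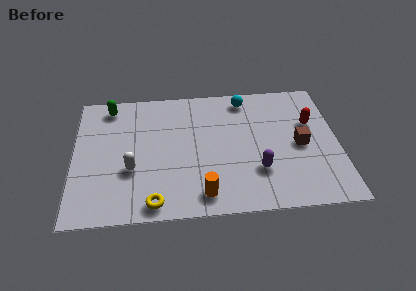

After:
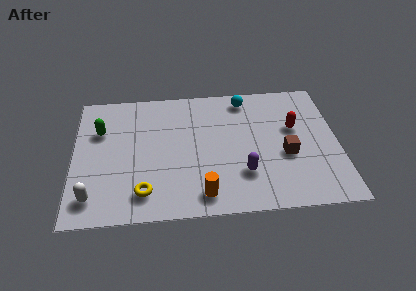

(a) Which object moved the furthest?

the white capsule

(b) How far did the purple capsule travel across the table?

0.6

From (7.6, 2.2) to (7.0, 2.1), the purple capsule covered √(0.6² + 0.1²) ≈ 0.6 units.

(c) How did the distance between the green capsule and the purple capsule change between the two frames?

-0.8

They were about 7.4 units apart before and 6.6 after — 0.8 units closer together.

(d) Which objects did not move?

the cyan sphere and the orange cylinder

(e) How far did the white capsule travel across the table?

2.1

The white capsule moved from about (2.4, 2.7) to (0.8, 1.3), a distance of √(1.6² + 1.4²) ≈ 2.1.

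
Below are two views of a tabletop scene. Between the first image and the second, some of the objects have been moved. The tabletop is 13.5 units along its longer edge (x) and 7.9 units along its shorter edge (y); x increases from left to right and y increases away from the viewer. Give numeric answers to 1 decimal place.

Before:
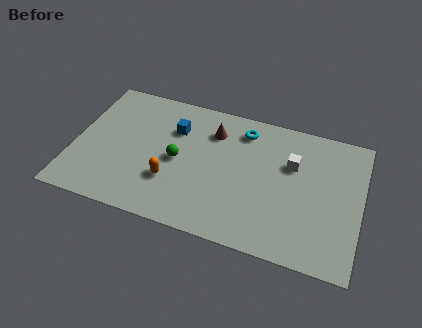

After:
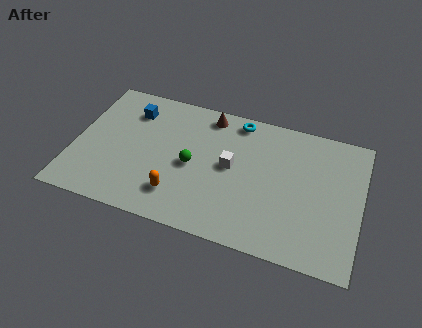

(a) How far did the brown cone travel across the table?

0.9

From (6.4, 6.0) to (6.1, 6.9), the brown cone covered √(0.3² + 0.9²) ≈ 0.9 units.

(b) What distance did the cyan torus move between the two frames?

0.6

The cyan torus was near (7.8, 6.5) before and (7.5, 7.0) after, so it travelled √(0.3² + 0.5²) ≈ 0.6 units.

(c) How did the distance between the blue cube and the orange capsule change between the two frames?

+1.9

The distance was about 3.1 in the first image and 5.0 in the second, so they moved 1.9 units further apart.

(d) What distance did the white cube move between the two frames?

3.0

The white cube was near (10.2, 5.2) before and (7.4, 4.2) after, so it travelled √(2.8² + 1.0²) ≈ 3.0 units.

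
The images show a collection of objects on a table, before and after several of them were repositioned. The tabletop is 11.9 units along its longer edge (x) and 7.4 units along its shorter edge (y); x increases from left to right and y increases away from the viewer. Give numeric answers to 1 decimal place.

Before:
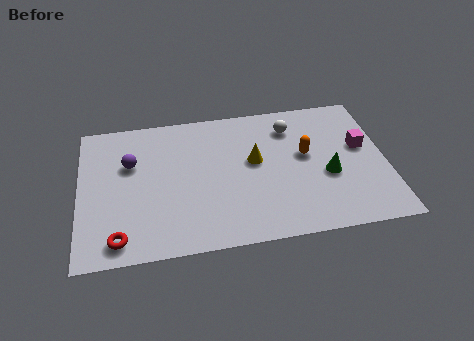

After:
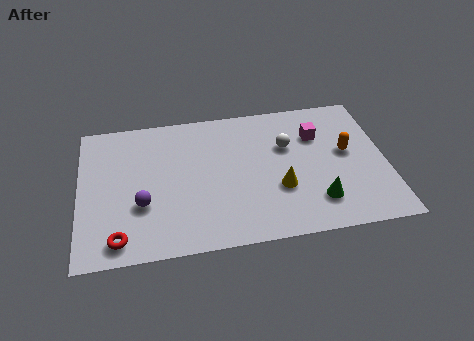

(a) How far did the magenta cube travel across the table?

1.9

From (11.0, 4.3) to (9.3, 5.2), the magenta cube covered √(1.7² + 0.9²) ≈ 1.9 units.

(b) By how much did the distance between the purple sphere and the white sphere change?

-0.3

They were about 6.4 units apart before and 6.1 after — 0.3 units closer together.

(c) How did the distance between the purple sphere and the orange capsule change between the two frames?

+1.3

The distance was about 6.8 in the first image and 8.1 in the second, so they moved 1.3 units further apart.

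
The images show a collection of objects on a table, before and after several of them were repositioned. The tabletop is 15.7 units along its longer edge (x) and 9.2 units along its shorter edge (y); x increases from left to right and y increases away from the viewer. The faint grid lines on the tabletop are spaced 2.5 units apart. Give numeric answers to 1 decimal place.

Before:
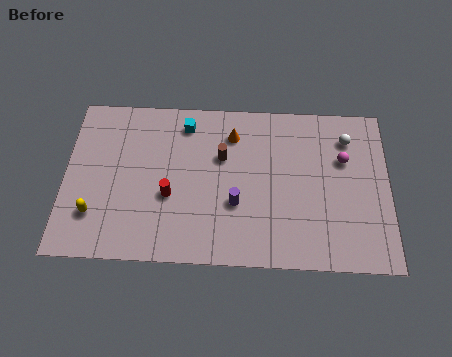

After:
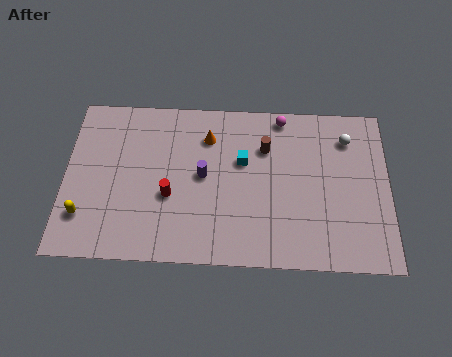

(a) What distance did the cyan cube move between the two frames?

3.4

From (5.8, 7.7) to (8.6, 5.7), the cyan cube covered √(2.8² + 2.0²) ≈ 3.4 units.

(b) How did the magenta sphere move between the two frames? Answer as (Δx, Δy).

(-3.0, 2.3)

The magenta sphere started near (13.5, 6.0) and ended near (10.5, 8.3).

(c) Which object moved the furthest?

the magenta sphere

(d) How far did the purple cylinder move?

2.2

From (8.3, 3.3) to (6.7, 4.8), the purple cylinder covered √(1.6² + 1.5²) ≈ 2.2 units.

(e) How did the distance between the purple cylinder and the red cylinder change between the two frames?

-1.2

They were about 3.2 units apart before and 2.0 after — 1.2 units closer together.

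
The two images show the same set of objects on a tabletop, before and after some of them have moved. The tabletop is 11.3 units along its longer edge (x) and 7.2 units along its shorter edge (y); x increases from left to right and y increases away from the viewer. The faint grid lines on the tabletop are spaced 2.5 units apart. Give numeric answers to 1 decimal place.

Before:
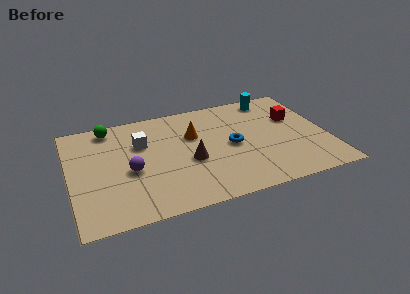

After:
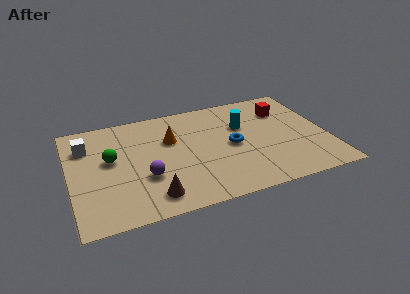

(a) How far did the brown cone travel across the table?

2.5

The brown cone was near (5.2, 3.0) before and (3.4, 1.2) after, so it travelled √(1.8² + 1.8²) ≈ 2.5 units.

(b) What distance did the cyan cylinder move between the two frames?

2.2

The cyan cylinder moved from about (9.2, 6.3) to (7.7, 4.7), a distance of √(1.5² + 1.6²) ≈ 2.2.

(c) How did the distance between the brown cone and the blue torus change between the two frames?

+2.4

The distance was about 2.0 in the first image and 4.4 in the second, so they moved 2.4 units further apart.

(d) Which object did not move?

the blue torus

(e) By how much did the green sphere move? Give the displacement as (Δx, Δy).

(-0.1, -2.2)

From the two frames, the green sphere sits at roughly (1.9, 6.3) before and (1.8, 4.1) after.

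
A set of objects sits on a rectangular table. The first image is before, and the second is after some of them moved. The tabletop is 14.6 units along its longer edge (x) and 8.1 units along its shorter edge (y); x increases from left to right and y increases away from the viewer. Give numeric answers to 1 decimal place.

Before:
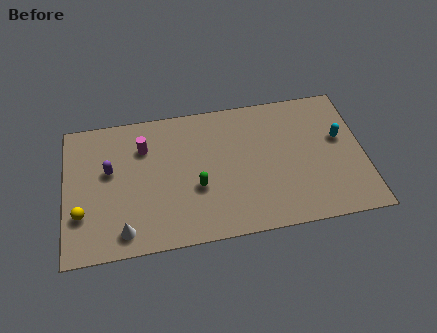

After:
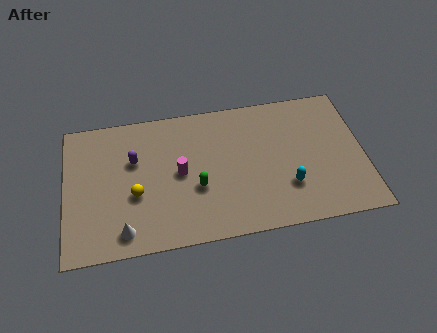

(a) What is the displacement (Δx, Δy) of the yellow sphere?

(2.6, 0.7)

From the two frames, the yellow sphere sits at roughly (0.8, 2.5) before and (3.4, 3.2) after.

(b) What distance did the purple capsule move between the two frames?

1.3

From (2.2, 4.8) to (3.4, 5.2), the purple capsule covered √(1.2² + 0.4²) ≈ 1.3 units.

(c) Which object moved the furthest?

the cyan capsule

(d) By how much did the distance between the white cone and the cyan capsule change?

-3.2

The distance was about 11.3 in the first image and 8.1 in the second, so they moved 3.2 units closer together.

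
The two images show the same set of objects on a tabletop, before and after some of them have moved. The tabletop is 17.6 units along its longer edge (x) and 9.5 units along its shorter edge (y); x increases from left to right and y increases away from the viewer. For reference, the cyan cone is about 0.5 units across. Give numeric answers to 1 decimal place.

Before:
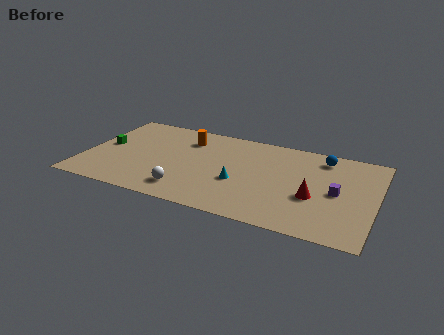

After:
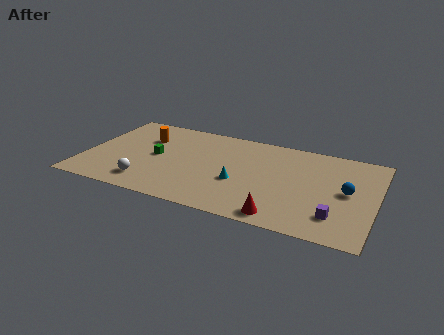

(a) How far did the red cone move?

3.1

From (14.0, 3.7) to (12.3, 1.1), the red cone covered √(1.7² + 2.6²) ≈ 3.1 units.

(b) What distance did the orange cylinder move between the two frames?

2.6

The orange cylinder was near (5.9, 7.3) before and (3.4, 6.6) after, so it travelled √(2.5² + 0.7²) ≈ 2.6 units.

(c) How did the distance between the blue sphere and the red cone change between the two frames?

+0.9

They were about 4.3 units apart before and 5.2 after — 0.9 units further apart.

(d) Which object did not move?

the cyan cone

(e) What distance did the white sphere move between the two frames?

2.4

The white sphere moved from about (6.5, 1.8) to (4.1, 1.8), a distance of √(2.4² + 0.0²) ≈ 2.4.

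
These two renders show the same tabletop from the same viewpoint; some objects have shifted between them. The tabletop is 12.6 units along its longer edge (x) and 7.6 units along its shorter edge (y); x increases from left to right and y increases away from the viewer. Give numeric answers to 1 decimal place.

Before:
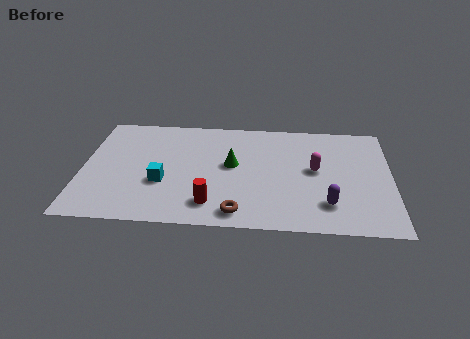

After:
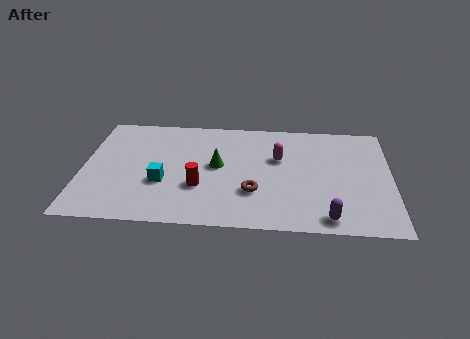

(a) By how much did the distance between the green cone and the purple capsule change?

+0.9

Before: roughly 4.6 units apart; after: 5.5. That's 0.9 units further apart.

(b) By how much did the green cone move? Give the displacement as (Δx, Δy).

(-0.6, -0.1)

From the two frames, the green cone sits at roughly (6.1, 4.2) before and (5.5, 4.1) after.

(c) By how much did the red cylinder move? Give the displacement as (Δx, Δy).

(-0.5, 1.1)

The red cylinder started near (5.3, 1.5) and ended near (4.8, 2.6).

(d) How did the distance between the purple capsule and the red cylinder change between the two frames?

+0.8

They were about 4.7 units apart before and 5.5 after — 0.8 units further apart.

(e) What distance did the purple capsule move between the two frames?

0.9

From (10.0, 1.8) to (10.0, 0.9), the purple capsule covered √(0.0² + 0.9²) ≈ 0.9 units.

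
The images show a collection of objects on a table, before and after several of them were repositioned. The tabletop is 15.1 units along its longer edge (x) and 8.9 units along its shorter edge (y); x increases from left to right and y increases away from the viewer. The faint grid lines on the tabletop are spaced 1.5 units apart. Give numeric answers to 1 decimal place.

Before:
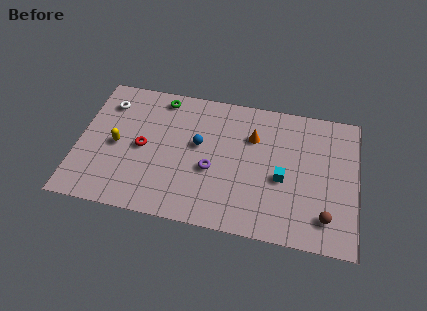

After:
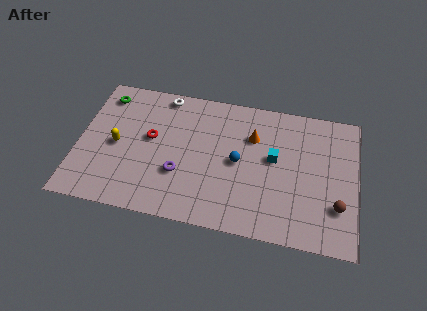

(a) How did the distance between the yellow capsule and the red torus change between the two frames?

+0.6

They were about 1.4 units apart before and 2.0 after — 0.6 units further apart.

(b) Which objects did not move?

the orange cone and the yellow capsule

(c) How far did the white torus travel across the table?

3.2

The white torus moved from about (1.4, 6.9) to (4.4, 8.0), a distance of √(3.0² + 1.1²) ≈ 3.2.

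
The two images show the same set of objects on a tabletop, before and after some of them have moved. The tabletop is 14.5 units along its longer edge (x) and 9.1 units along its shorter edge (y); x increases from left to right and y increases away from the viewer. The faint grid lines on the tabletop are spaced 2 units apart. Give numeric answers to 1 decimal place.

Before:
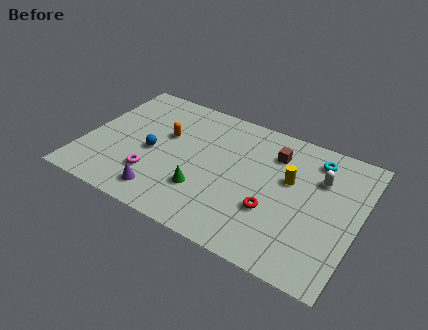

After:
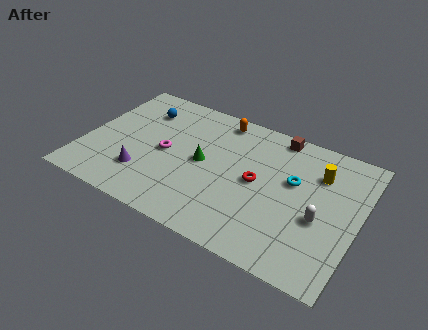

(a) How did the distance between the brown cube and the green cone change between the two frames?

-0.3

The distance was about 5.3 in the first image and 5.0 in the second, so they moved 0.3 units closer together.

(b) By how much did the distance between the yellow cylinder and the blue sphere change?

+2.3

They were about 7.3 units apart before and 9.6 after — 2.3 units further apart.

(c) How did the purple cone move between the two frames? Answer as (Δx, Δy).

(-1.2, 0.9)

The purple cone was at about (4.6, 1.5) and moved to about (3.4, 2.4).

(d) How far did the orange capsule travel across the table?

3.5

From (4.1, 5.6) to (6.7, 8.0), the orange capsule covered √(2.6² + 2.4²) ≈ 3.5 units.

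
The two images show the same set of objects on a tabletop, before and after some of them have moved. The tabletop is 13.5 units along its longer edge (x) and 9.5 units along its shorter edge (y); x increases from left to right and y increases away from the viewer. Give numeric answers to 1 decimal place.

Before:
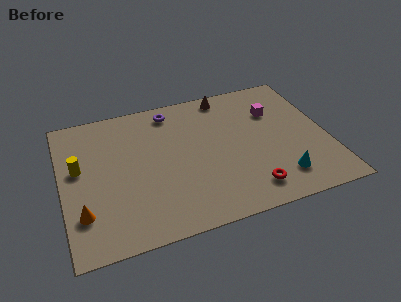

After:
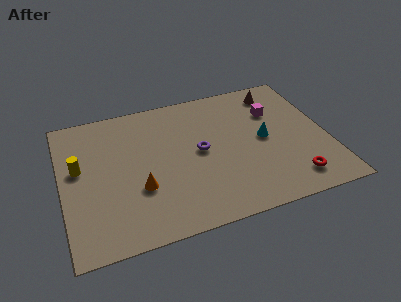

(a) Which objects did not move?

the yellow cylinder and the magenta cube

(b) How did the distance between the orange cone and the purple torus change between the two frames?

-3.9

The distance was about 7.5 in the first image and 3.6 in the second, so they moved 3.9 units closer together.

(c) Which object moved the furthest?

the purple torus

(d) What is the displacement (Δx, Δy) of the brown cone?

(2.6, -0.5)

The brown cone started near (8.7, 8.5) and ended near (11.3, 8.0).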